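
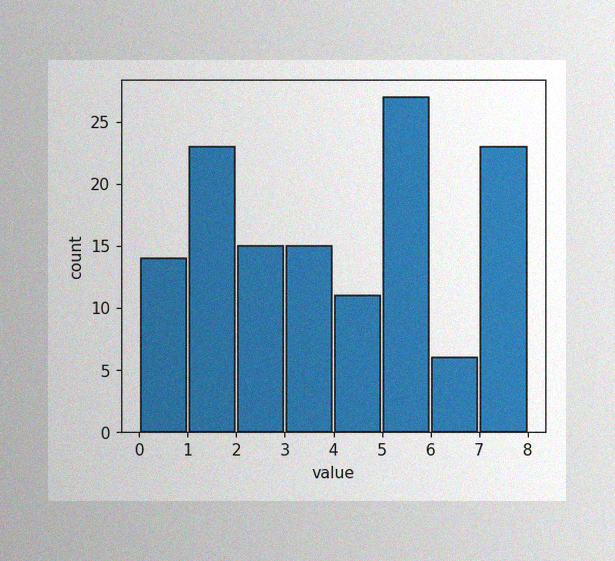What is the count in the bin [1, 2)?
23

The image has some photo noise and uneven lighting. The [1, 2) bin has height 23.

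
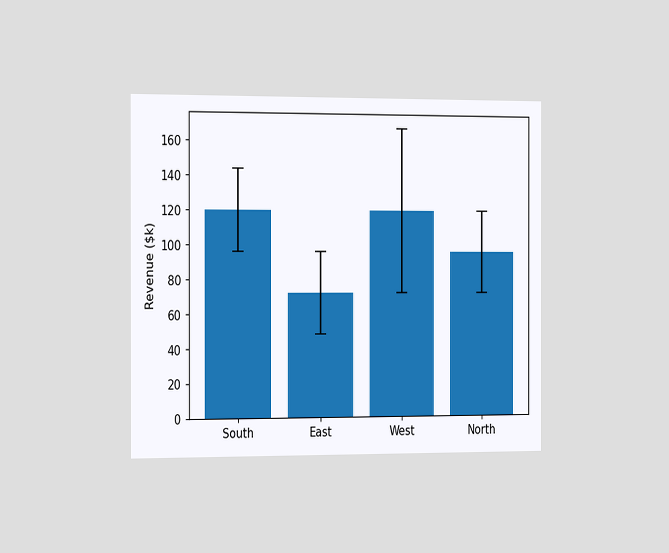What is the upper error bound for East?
The chart is viewed slightly from the left. The East bar's upper whisker reaches $96k.

$96k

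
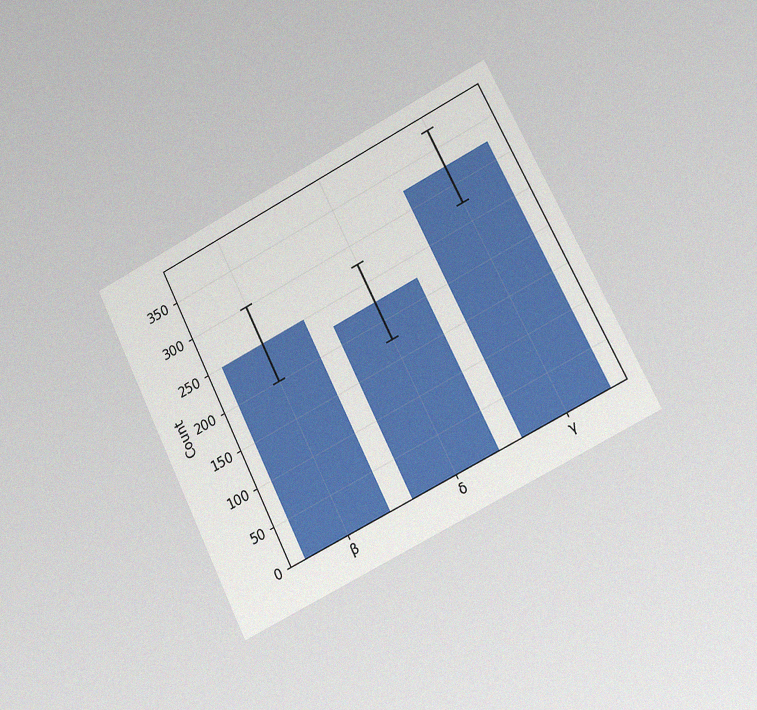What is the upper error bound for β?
The chart is tilted about 26° counter-clockwise and viewed slightly from the right, with some photo noise. The β bar's upper whisker reaches 300.

300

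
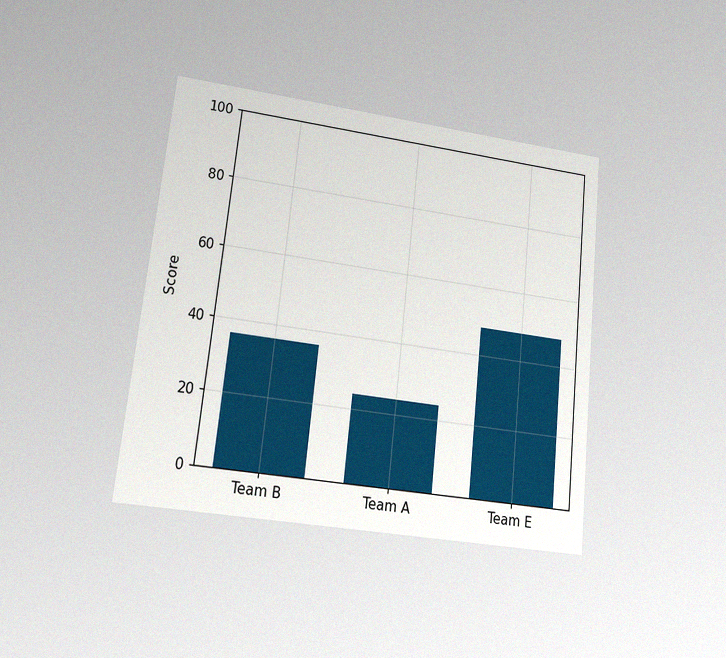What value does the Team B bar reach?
36

The chart is tilted about 6° clockwise and viewed at a slight angle, with some photo noise. Reading along the chart's y-axis, the Team B bar reaches 36.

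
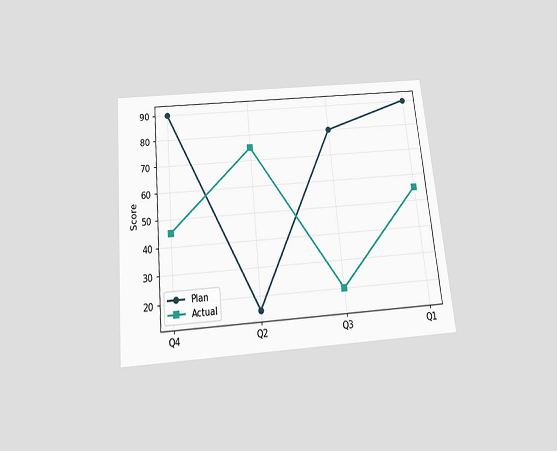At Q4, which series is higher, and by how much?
Plan, by 45

The chart is tilted about 5° counter-clockwise and viewed slightly from below. At Q4, Plan sits above the other line by 45.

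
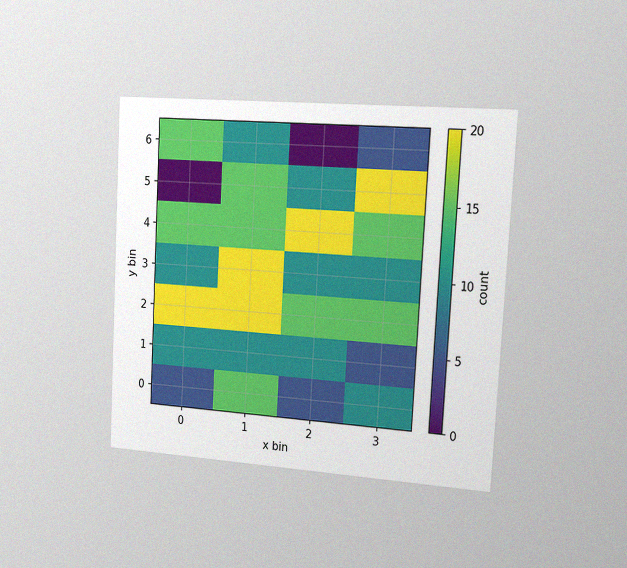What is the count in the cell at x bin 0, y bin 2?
20

The chart is tilted about 3° clockwise and viewed slightly from the right, with some photo noise. Matching the cell (0, 2) against the colorbar gives 20.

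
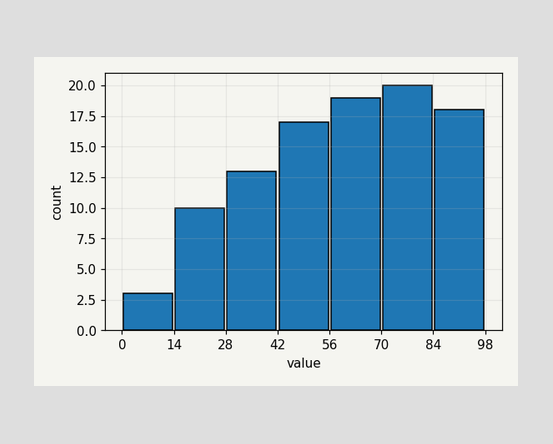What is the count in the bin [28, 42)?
13

The [28, 42) bin has height 13.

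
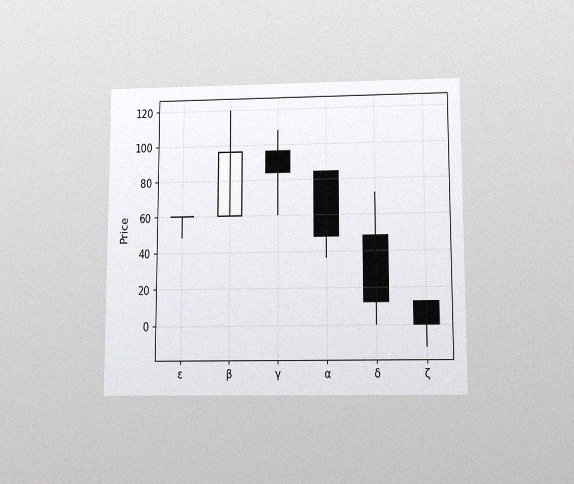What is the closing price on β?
96

The chart is viewed slightly from below, with some photo noise. The β candle closes at 96.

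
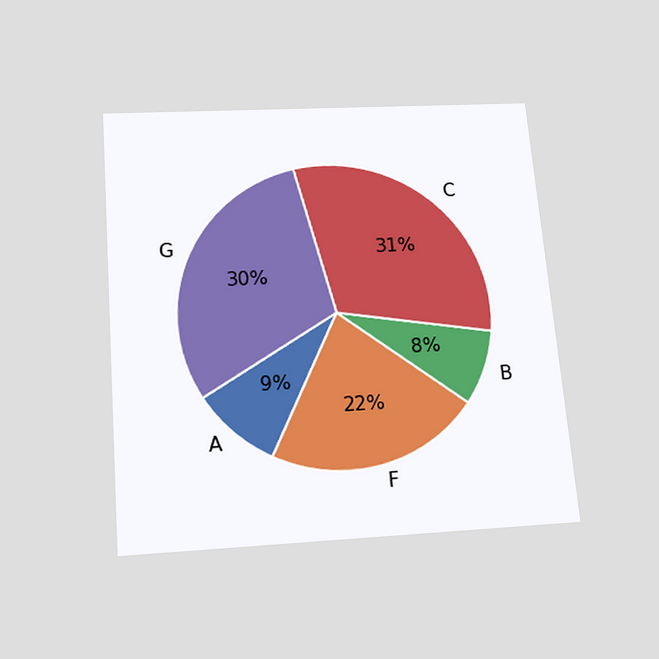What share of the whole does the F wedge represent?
The chart is tilted about 5° counter-clockwise and viewed slightly from below. The F slice takes up 22% of the pie.

22%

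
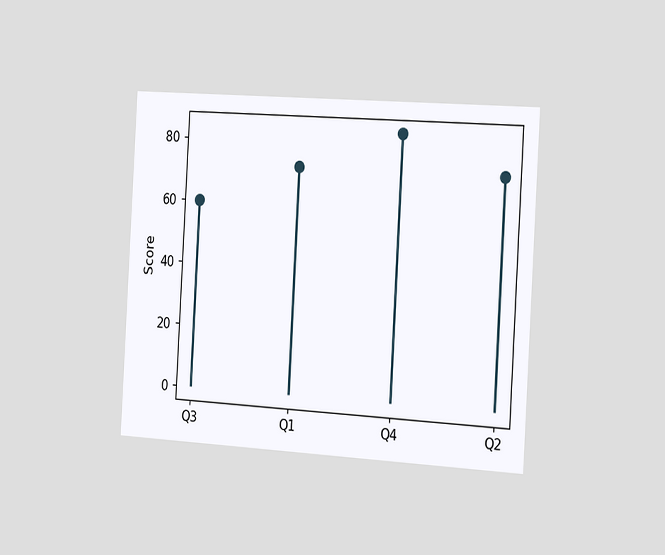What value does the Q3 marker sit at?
The chart is tilted about 3° clockwise and viewed slightly from the right. The Q3 marker sits at 60.

60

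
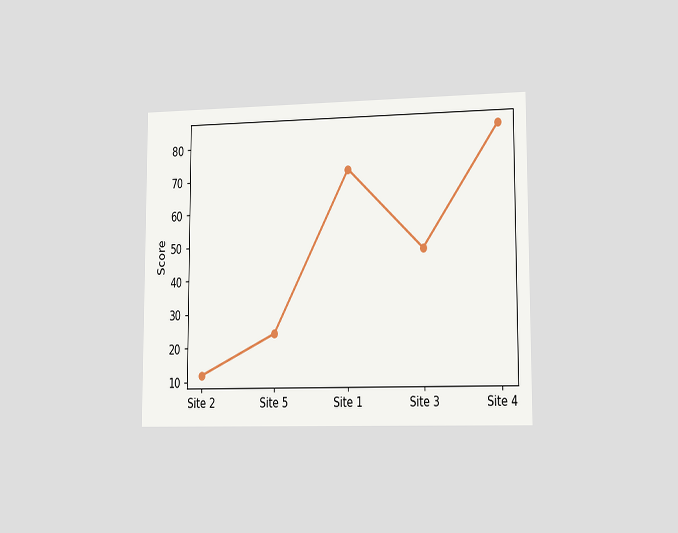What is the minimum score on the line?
12

The chart is viewed slightly from the right. The lowest point is at Site 2, and reading across to the y-axis gives 12.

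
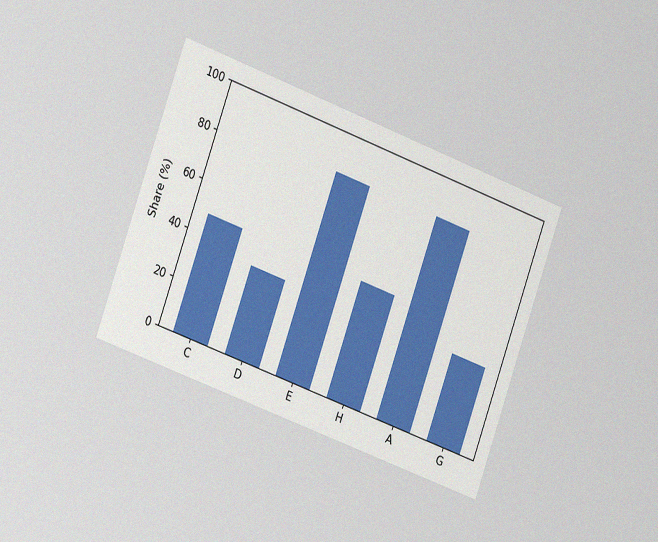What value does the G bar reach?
The chart is tilted about 20° clockwise and viewed slightly from the left, with some photo noise. Reading along the chart's y-axis, the G bar reaches 36%.

36%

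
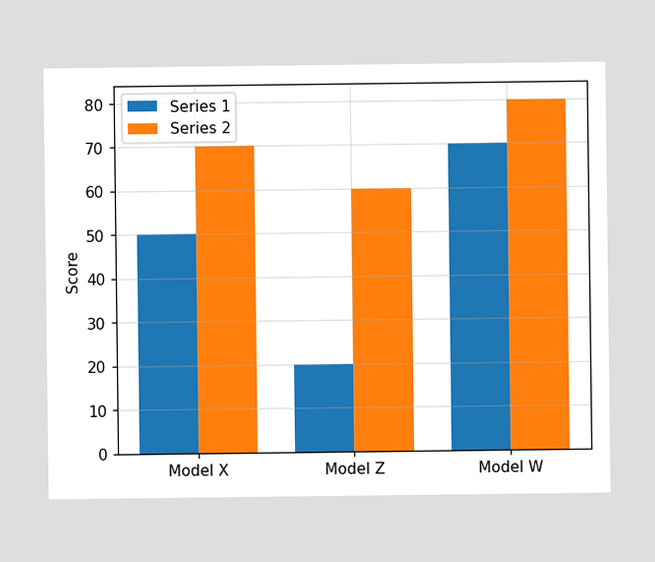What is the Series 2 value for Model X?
The Series 2 bar at Model X reaches 70 on the y-axis.

70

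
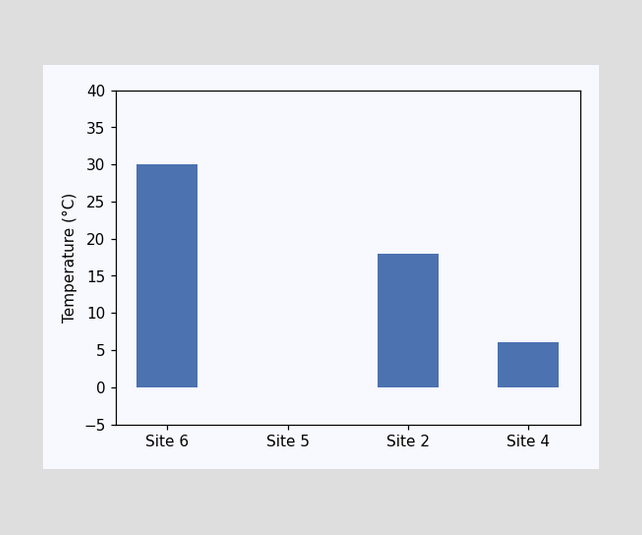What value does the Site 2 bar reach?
Reading along the chart's y-axis, the Site 2 bar reaches 18°C.

18°C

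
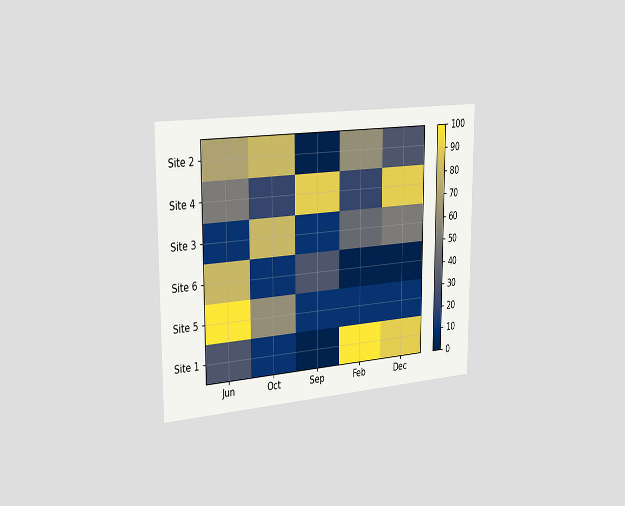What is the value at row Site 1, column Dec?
The chart is viewed slightly from the left. Matching cell (Site 1, Dec) against the colorbar gives 90.

90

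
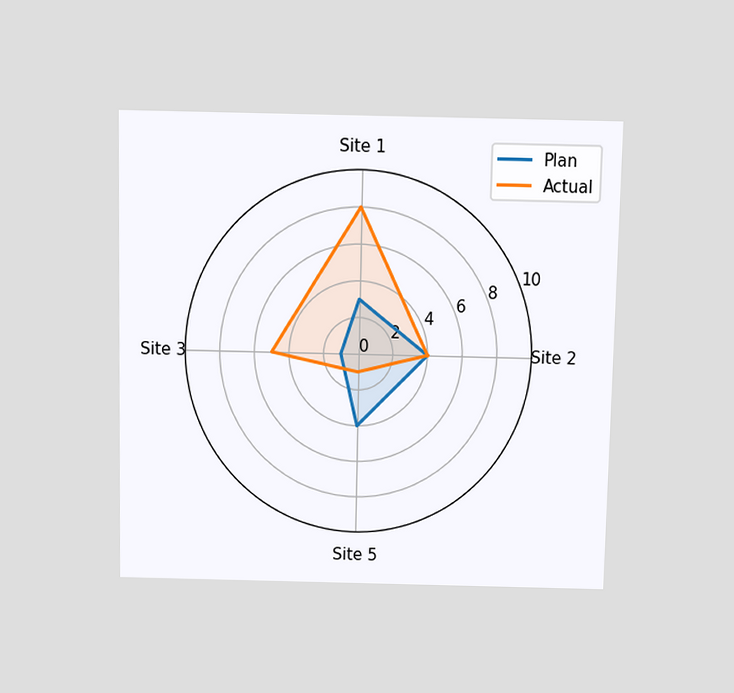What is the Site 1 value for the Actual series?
8

The chart is viewed slightly from above. On the Site 1 axis, Actual reaches 8.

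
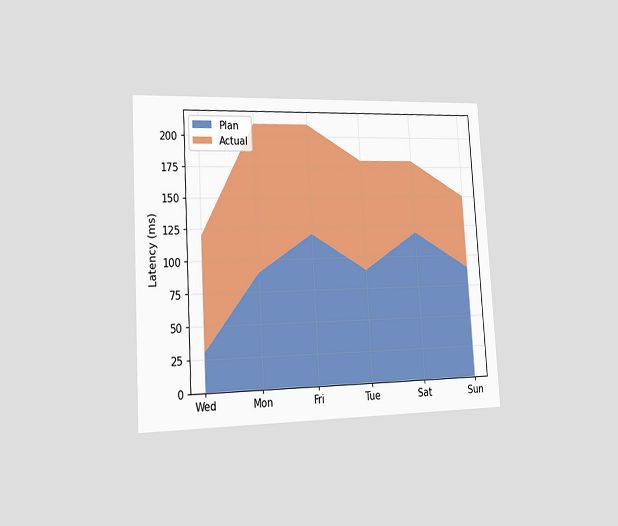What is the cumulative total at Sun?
150ms

The chart is tilted about 3° counter-clockwise and viewed slightly from the left. The stacked total at Sun reaches 150ms.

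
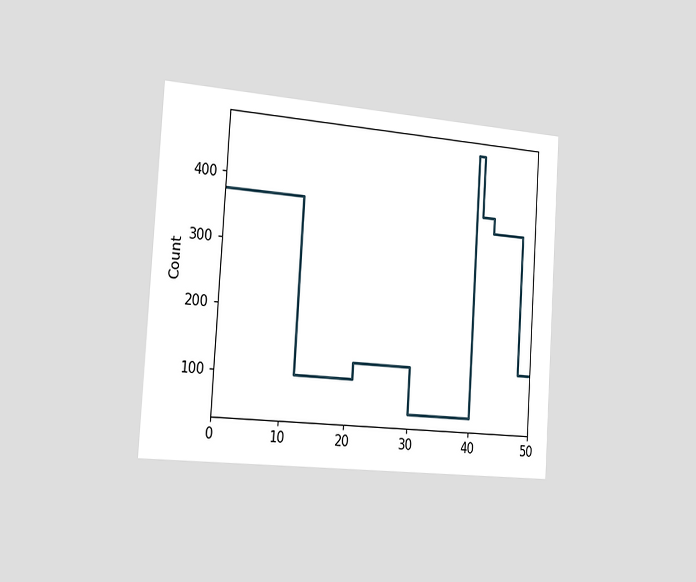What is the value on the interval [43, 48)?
The chart is tilted about 4° clockwise and viewed slightly from the left. On [43, 48) the step sits at 350.

350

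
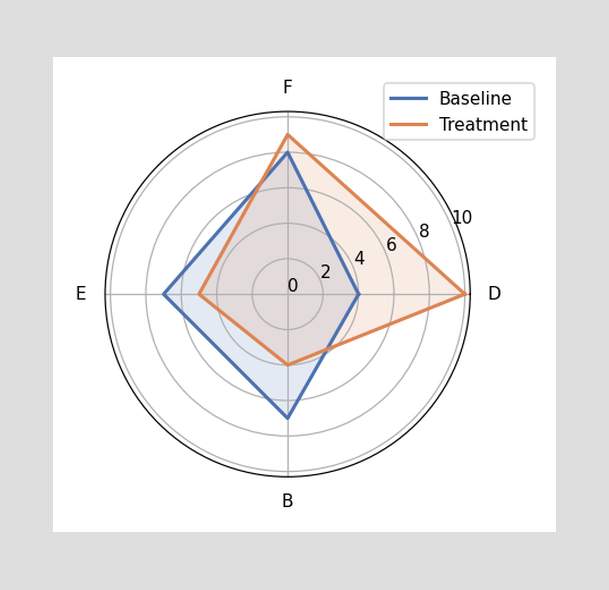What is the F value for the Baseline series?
8

On the F axis, Baseline reaches 8.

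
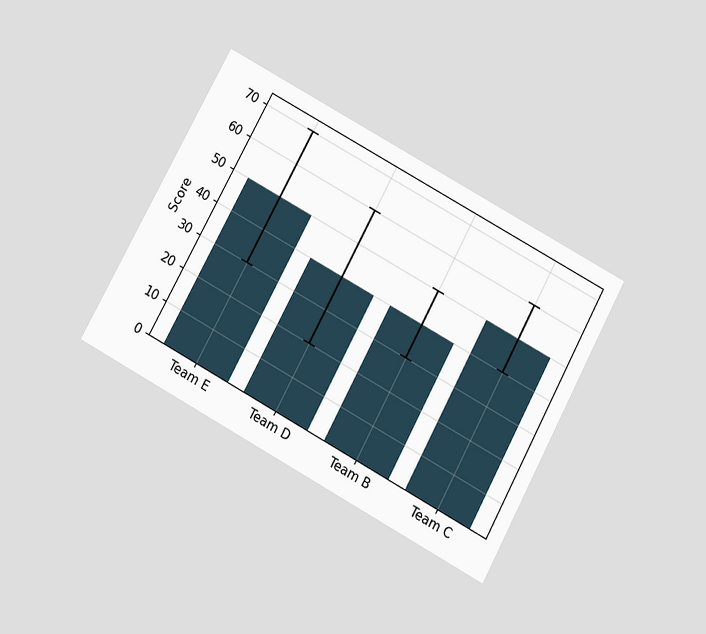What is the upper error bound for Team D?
60

The chart is tilted about 28° clockwise and viewed slightly from below. The Team D bar's upper whisker reaches 60.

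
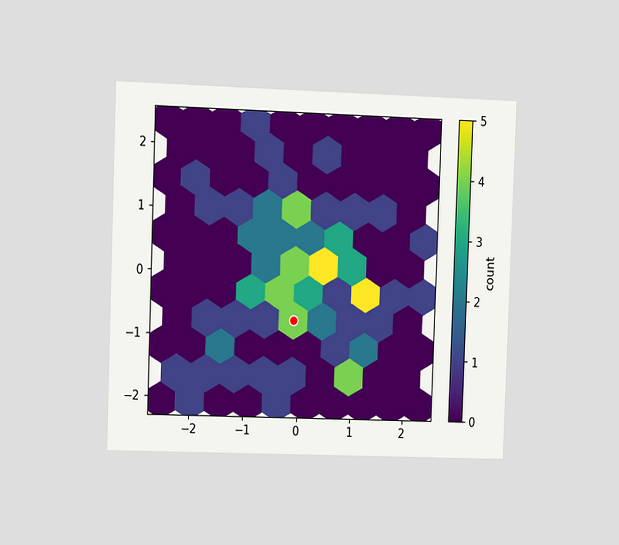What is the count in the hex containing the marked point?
The chart is tilted about 2° clockwise and viewed slightly from the left. The marked hex reads 4 on the colorbar.

4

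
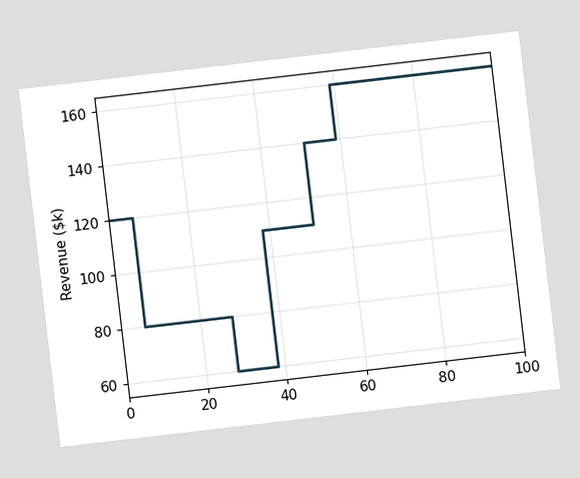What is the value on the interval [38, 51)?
The chart is tilted about 7° counter-clockwise. On [38, 51) the step sits at $110k.

$110k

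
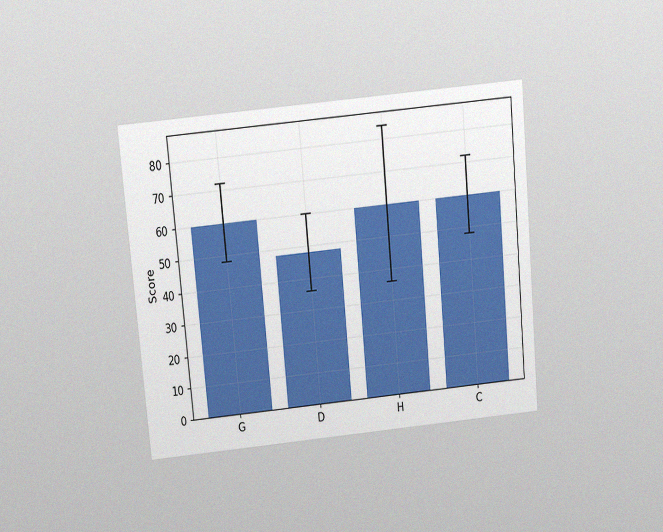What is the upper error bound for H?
84

The chart is tilted about 5° counter-clockwise and viewed slightly from above, with some photo noise. The H bar's upper whisker reaches 84.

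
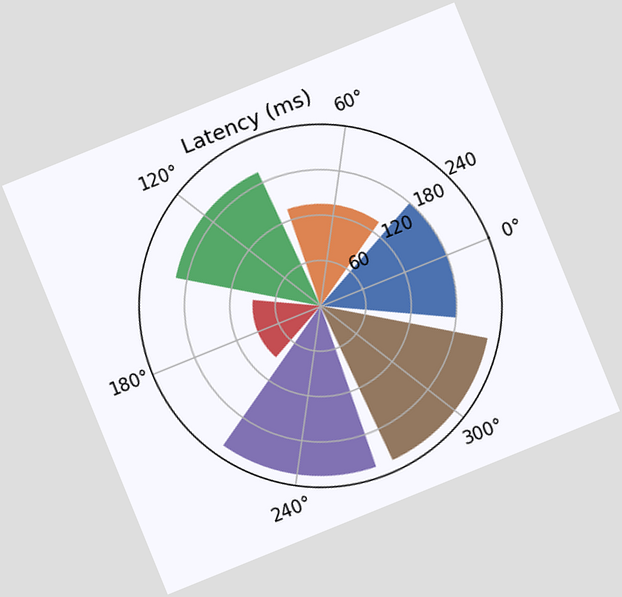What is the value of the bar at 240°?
225ms

The chart is tilted about 22° counter-clockwise. The bar at 240° reaches 225ms on the radial axis.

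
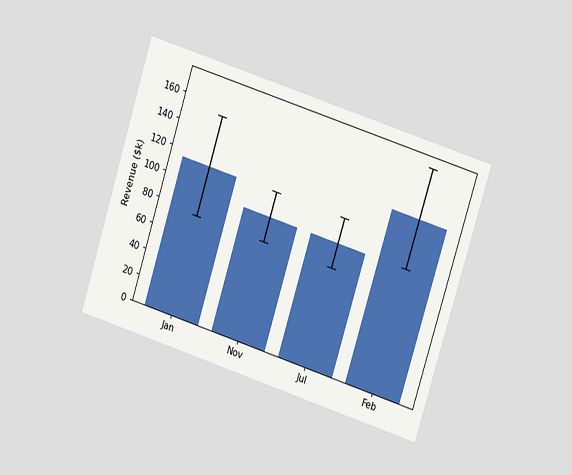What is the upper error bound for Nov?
The chart is tilted about 18° clockwise and viewed at a slight angle. The Nov bar's upper whisker reaches $114k.

$114k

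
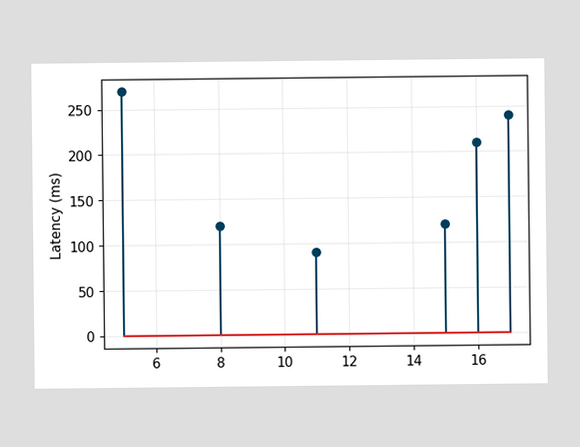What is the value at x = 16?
The stem at x=16 reaches 210ms.

210ms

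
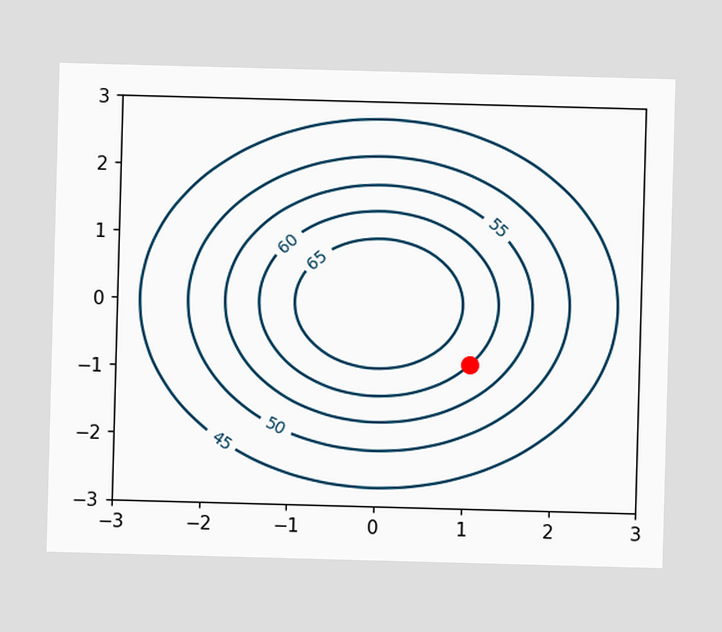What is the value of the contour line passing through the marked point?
The marked point sits on the contour labelled 60.

60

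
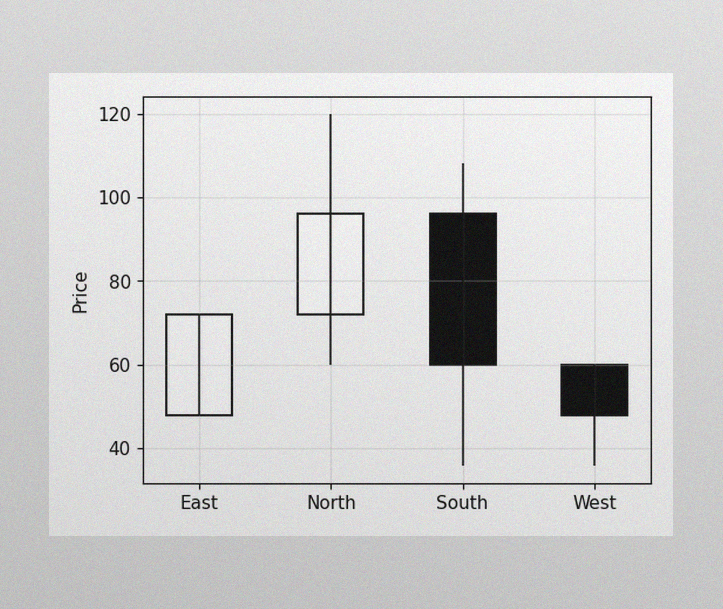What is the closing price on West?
48

The image has some photo noise and uneven lighting. The West candle closes at 48.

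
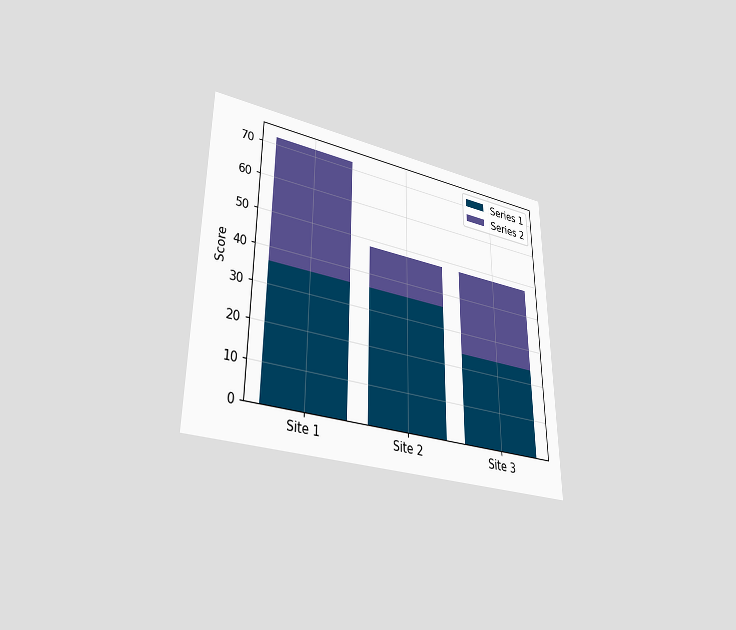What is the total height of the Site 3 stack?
48

The chart is viewed at a slight angle. The Site 3 stack's top reaches 48 on the y-axis.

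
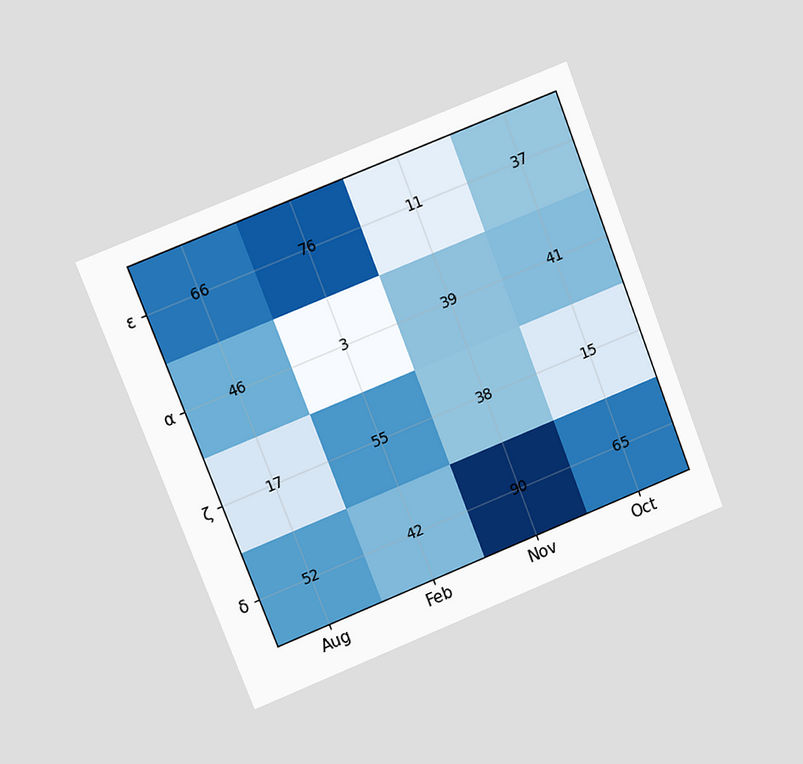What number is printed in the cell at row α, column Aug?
The chart is tilted about 22° counter-clockwise and viewed at a slight angle. The (α, Aug) cell reads 46.

46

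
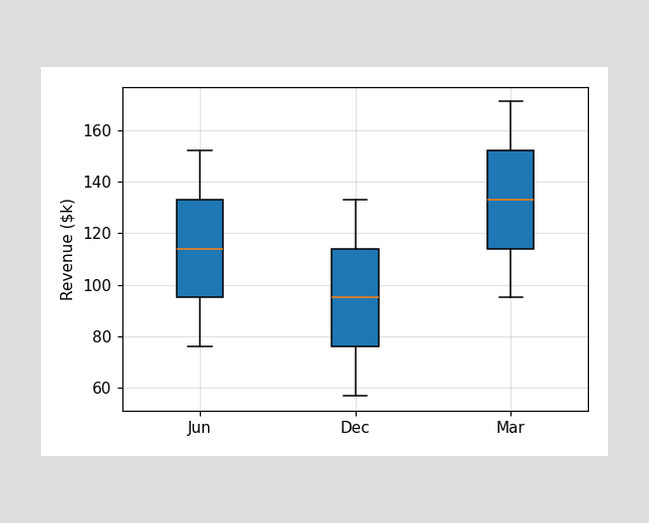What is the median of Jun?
The median line in the Jun box sits at $114k.

$114k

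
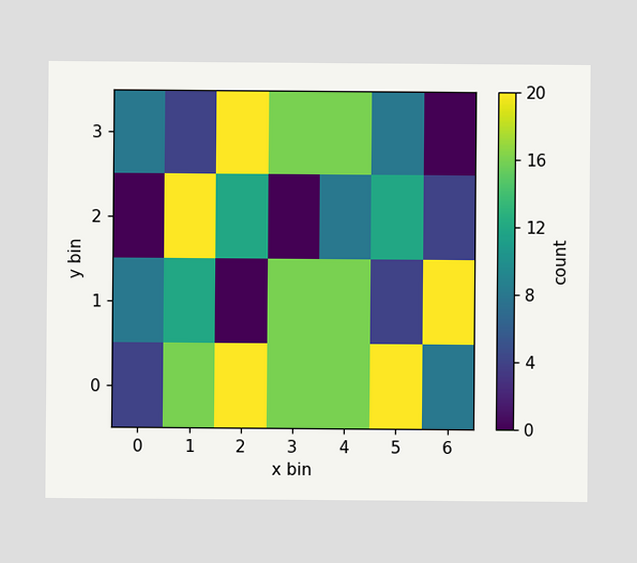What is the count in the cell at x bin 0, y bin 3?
Matching the cell (0, 3) against the colorbar gives 8.

8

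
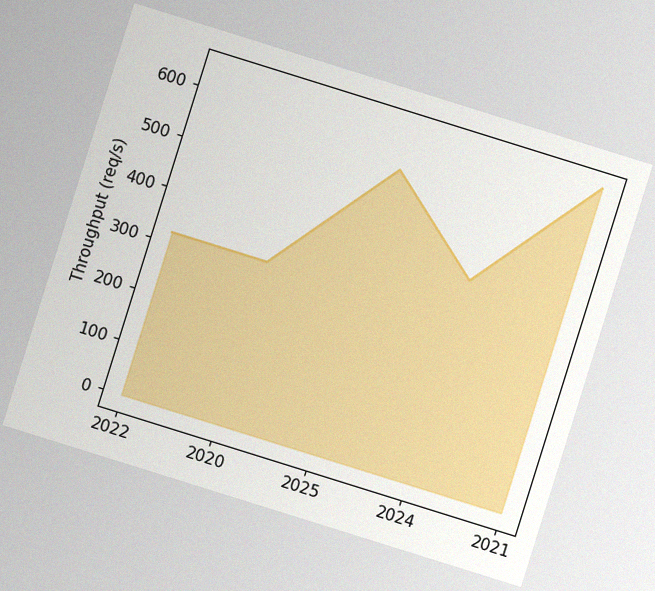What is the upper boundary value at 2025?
560req/s

The chart is tilted about 17° clockwise, with some photo noise. At 2025 the upper boundary is at 560req/s.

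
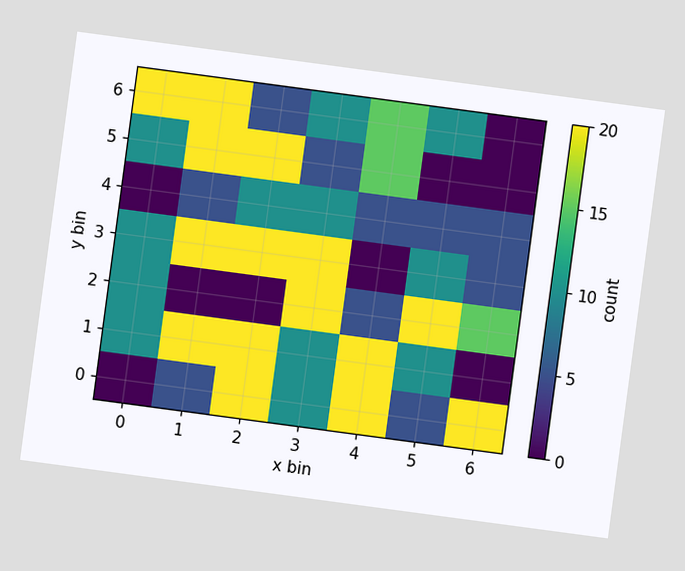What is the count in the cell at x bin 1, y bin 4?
5

The chart is tilted about 8° clockwise. Matching the cell (1, 4) against the colorbar gives 5.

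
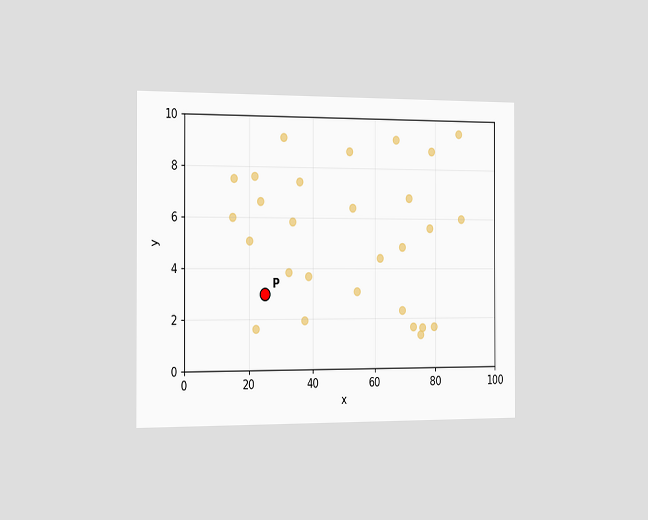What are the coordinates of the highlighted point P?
The chart is viewed slightly from the left. Following the gridlines from P to each axis, P sits at (25, 3).

(25, 3)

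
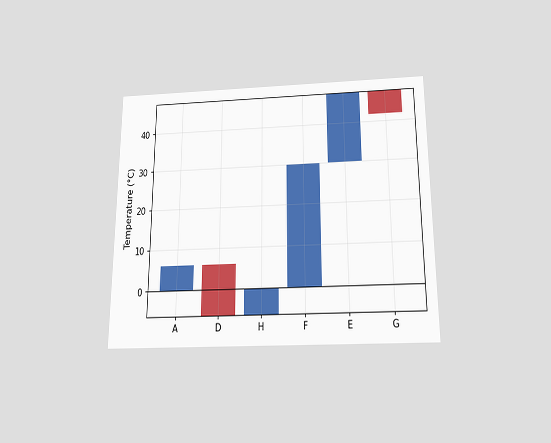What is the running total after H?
0°C

The chart is viewed slightly from below. After H the running total reaches 0°C.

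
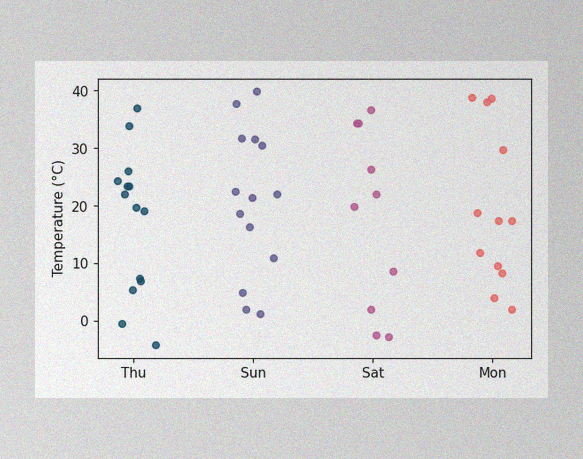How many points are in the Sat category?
The image has some photo noise and uneven lighting. Counting the markers in the Sat column gives 10.

10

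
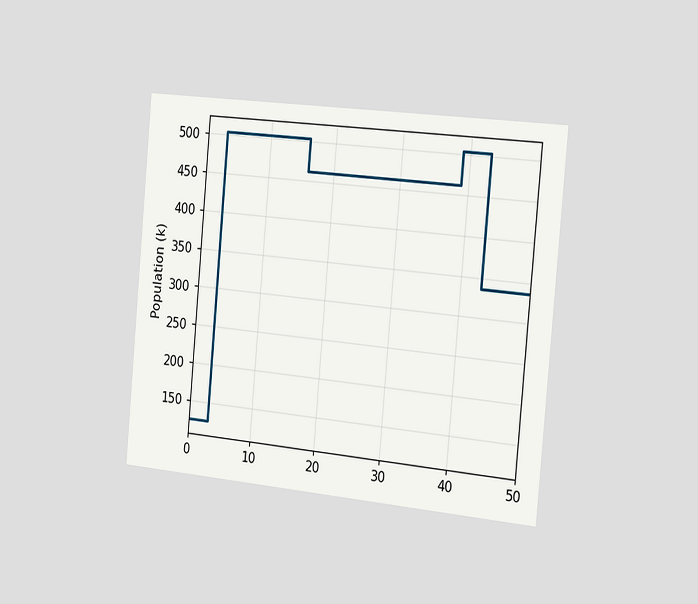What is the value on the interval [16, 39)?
The chart is tilted about 5° clockwise and viewed slightly from the right. On [16, 39) the step sits at 462k.

462k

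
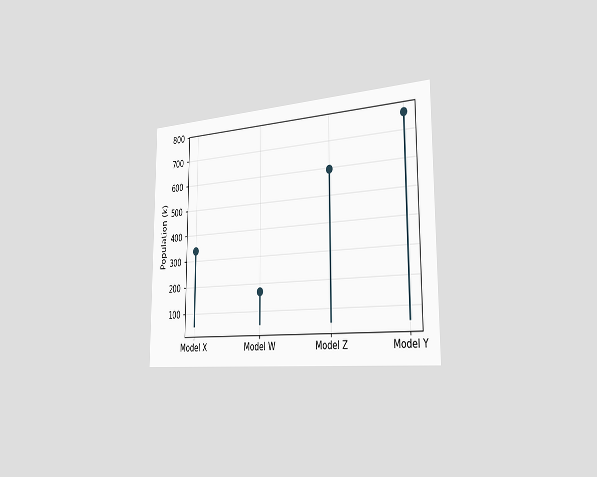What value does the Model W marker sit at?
The chart is viewed slightly from the right. The Model W marker sits at 170k.

170k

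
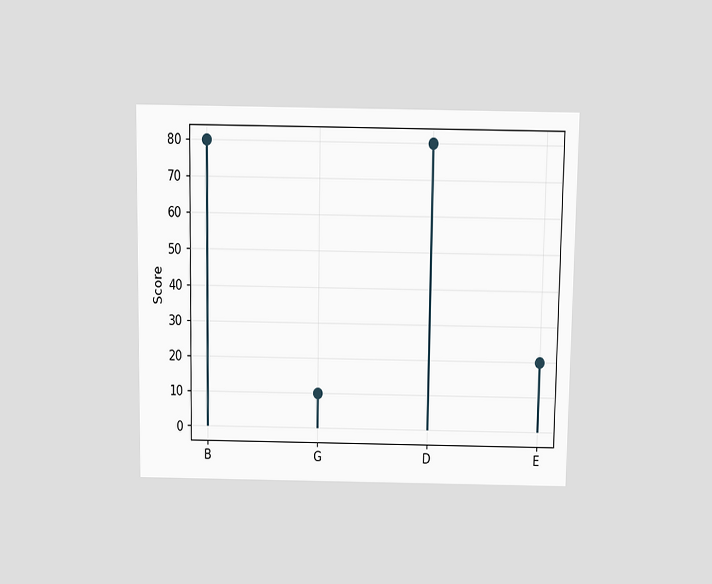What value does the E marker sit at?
20

The chart is viewed slightly from above. The E marker sits at 20.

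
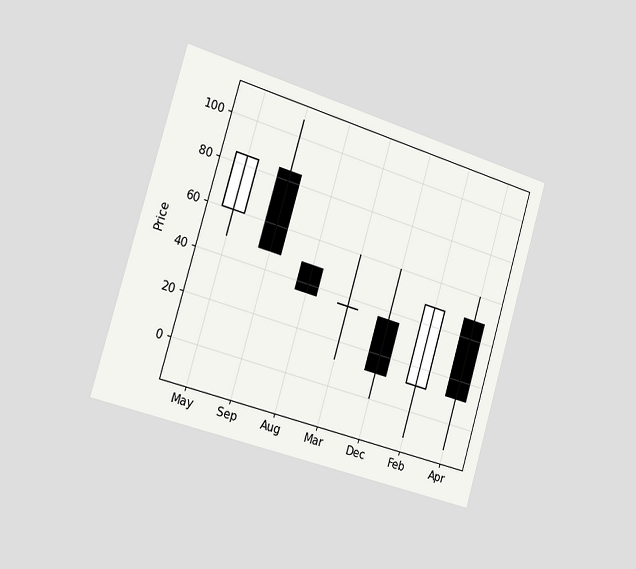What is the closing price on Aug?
The chart is tilted about 16° clockwise and viewed slightly from the left. The Aug candle closes at 36.

36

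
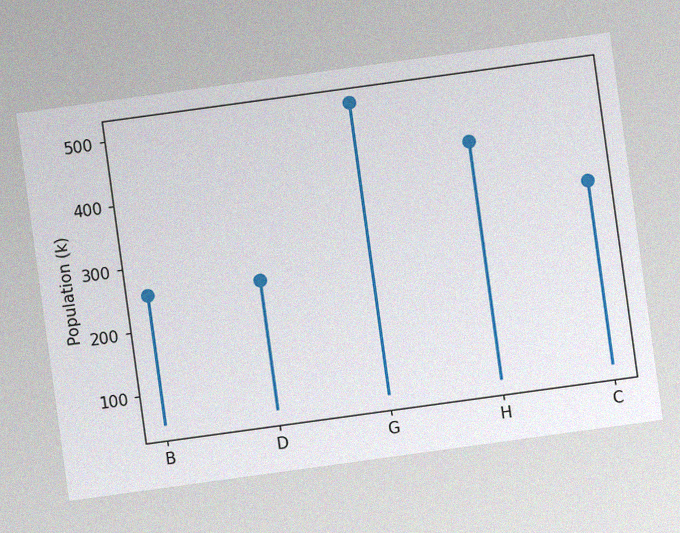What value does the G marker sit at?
The chart is tilted about 8° counter-clockwise, with some photo noise. The G marker sits at 510k.

510k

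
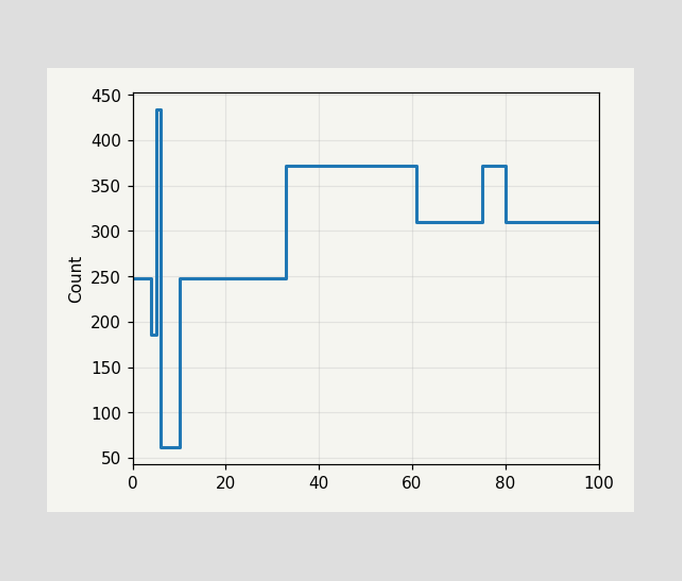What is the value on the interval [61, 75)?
310

On [61, 75) the step sits at 310.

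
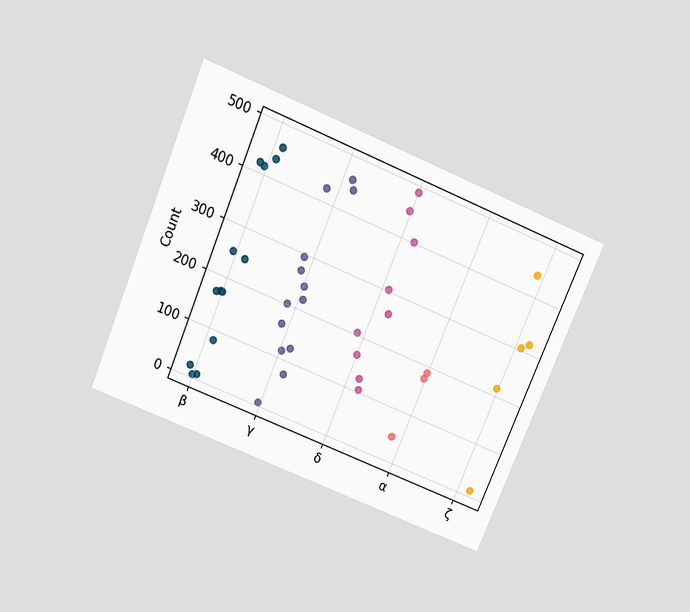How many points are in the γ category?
13

The chart is tilted about 23° clockwise and viewed slightly from above. Counting the markers in the γ column gives 13.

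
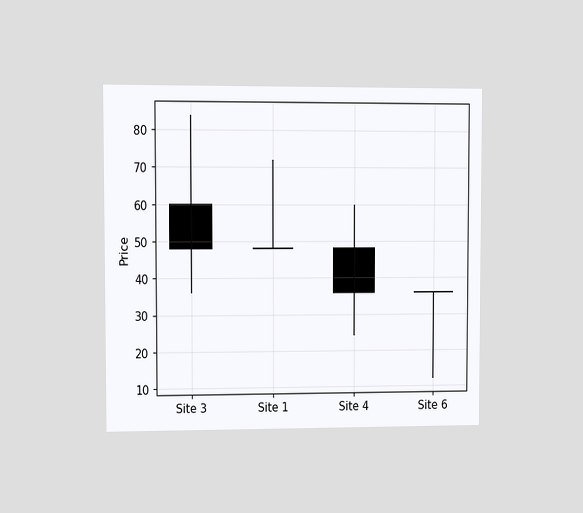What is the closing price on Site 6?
The chart is viewed at a slight angle. The Site 6 candle closes at 36.

36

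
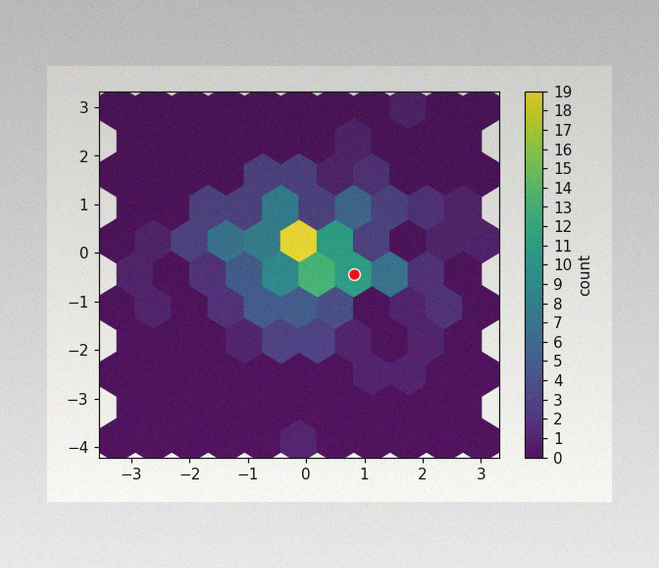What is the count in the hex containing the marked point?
The image has some photo noise and uneven lighting. The marked hex reads 11 on the colorbar.

11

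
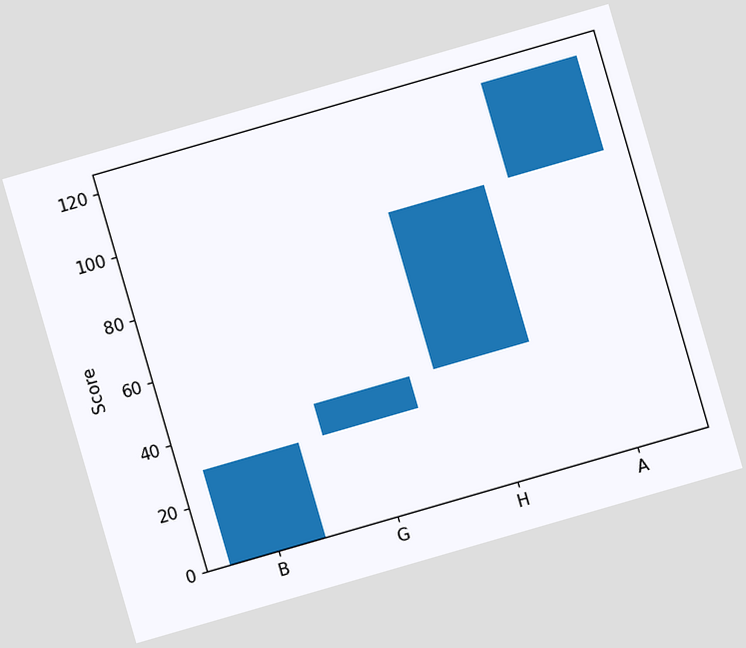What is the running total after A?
The chart is tilted about 16° counter-clockwise. After A the running total reaches 120.

120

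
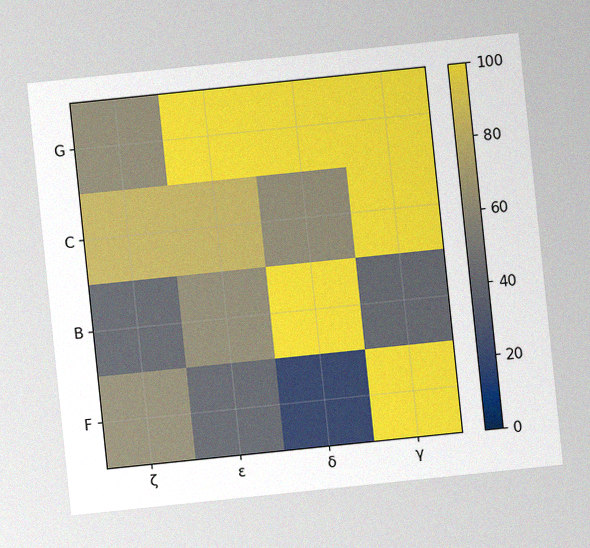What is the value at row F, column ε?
40

The chart is tilted about 6° counter-clockwise, with some photo noise. Matching cell (F, ε) against the colorbar gives 40.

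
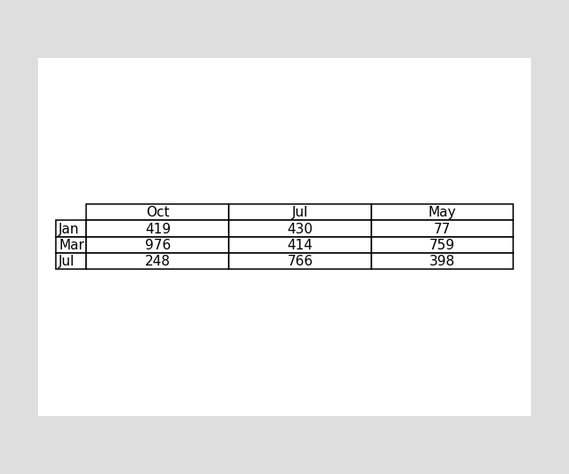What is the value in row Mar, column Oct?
976

The (Mar, Oct) cell reads 976.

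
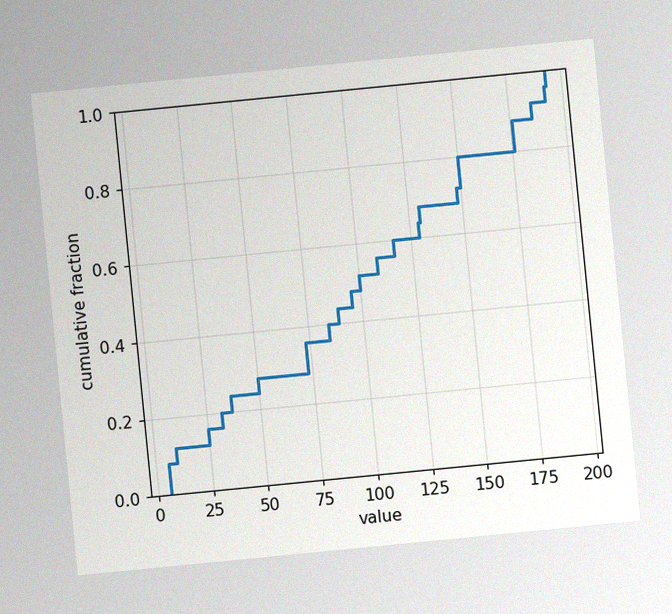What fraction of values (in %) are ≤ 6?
The chart is tilted about 6° counter-clockwise, with some photo noise. At x=6 the ECDF step is at 8%.

8%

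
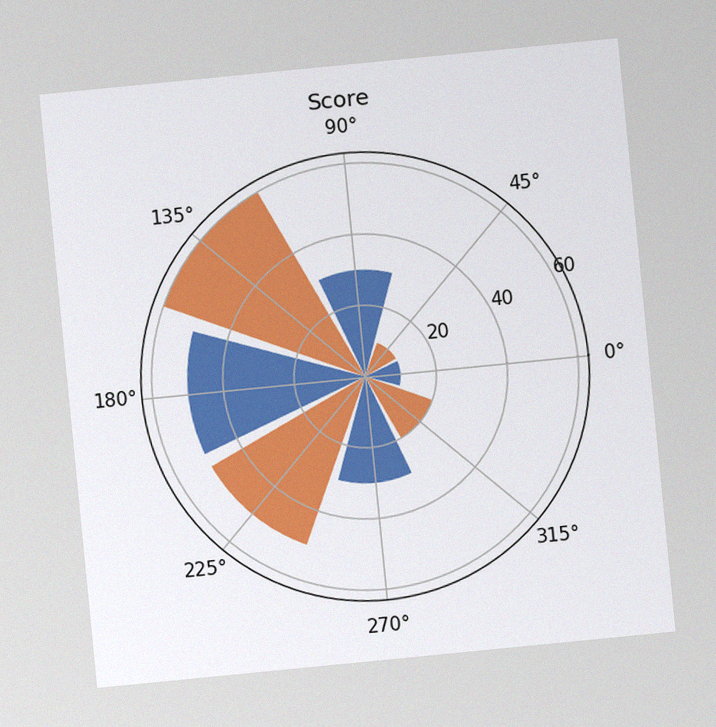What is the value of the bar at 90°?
The chart is tilted about 6° counter-clockwise, with some photo noise. The bar at 90° reaches 30 on the radial axis.

30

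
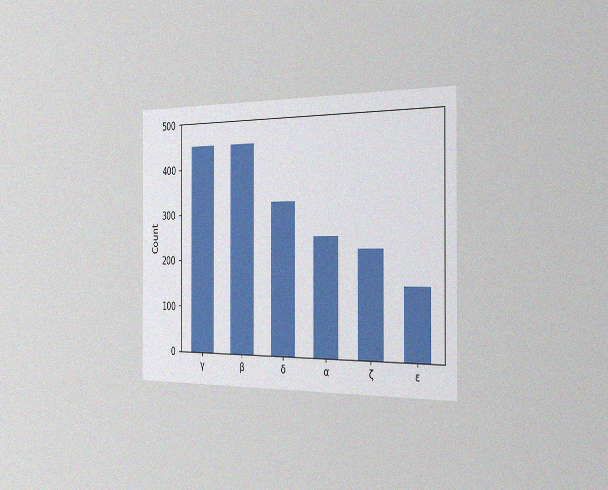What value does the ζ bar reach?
The chart is viewed slightly from the right, with some photo noise. Reading along the chart's y-axis, the ζ bar reaches 225.

225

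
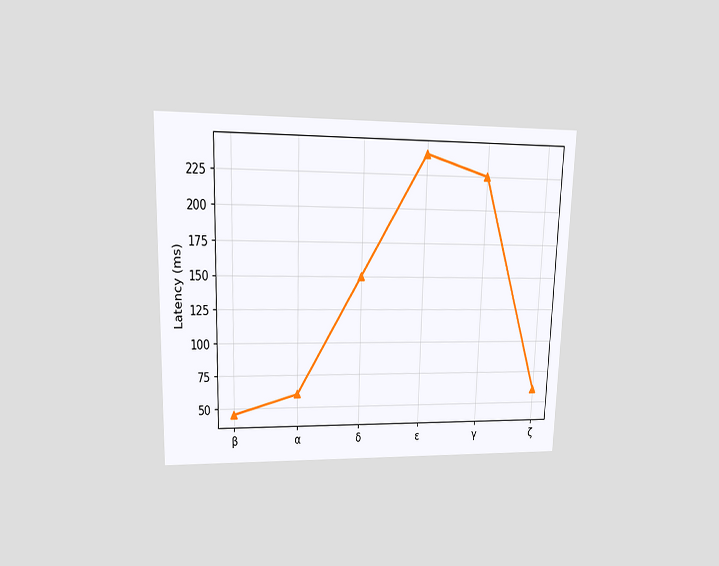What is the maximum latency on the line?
The chart is viewed at a slight angle. The highest point is at ε, and reading across to the y-axis gives 240ms.

240ms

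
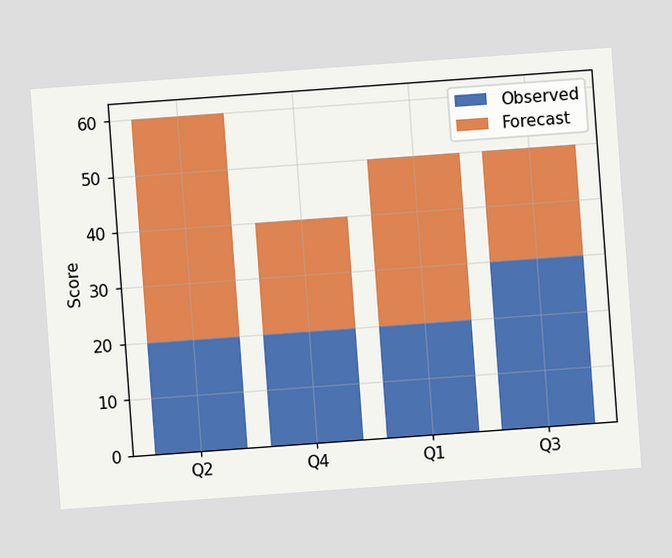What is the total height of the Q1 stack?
50

The chart is tilted about 4° counter-clockwise. The Q1 stack's top reaches 50 on the y-axis.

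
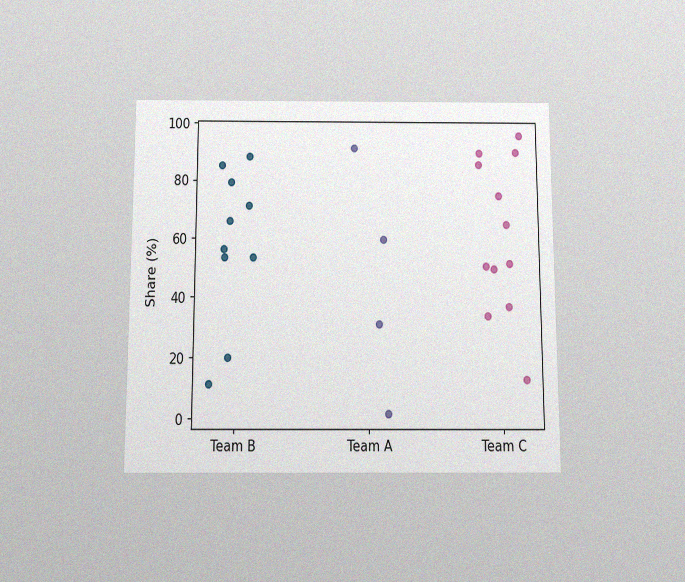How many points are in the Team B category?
The chart is viewed slightly from below, with some photo noise. Counting the markers in the Team B column gives 10.

10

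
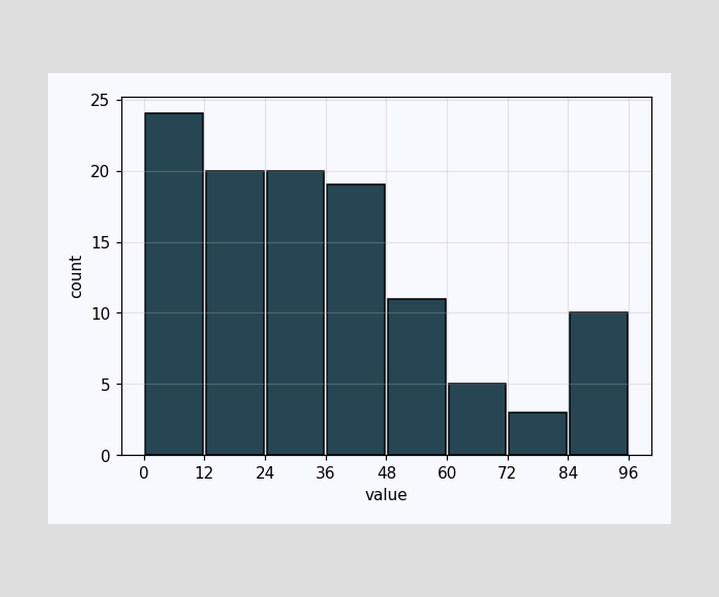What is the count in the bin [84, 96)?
10

The [84, 96) bin has height 10.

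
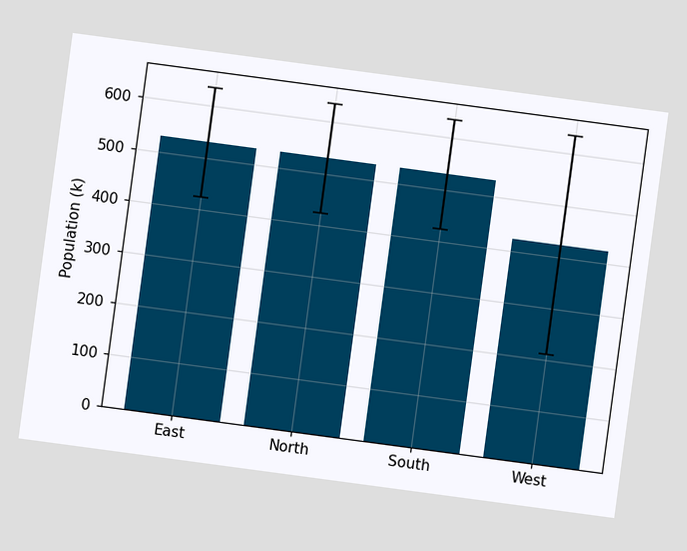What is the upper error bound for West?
The chart is tilted about 8° clockwise. The West bar's upper whisker reaches 636k.

636k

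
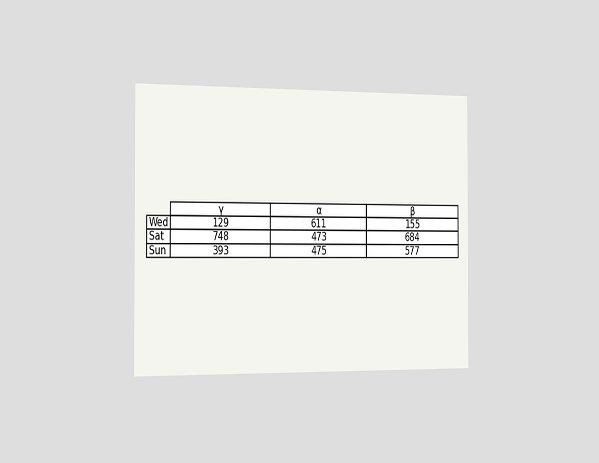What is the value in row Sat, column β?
684

The chart is viewed slightly from the left. The (Sat, β) cell reads 684.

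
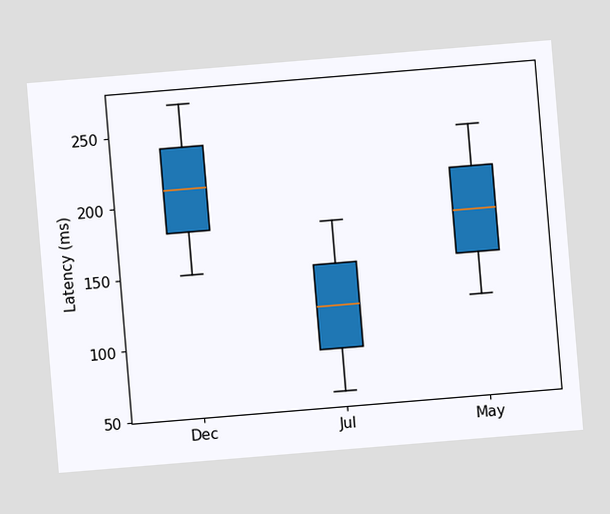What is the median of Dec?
210ms

The chart is tilted about 5° counter-clockwise. The median line in the Dec box sits at 210ms.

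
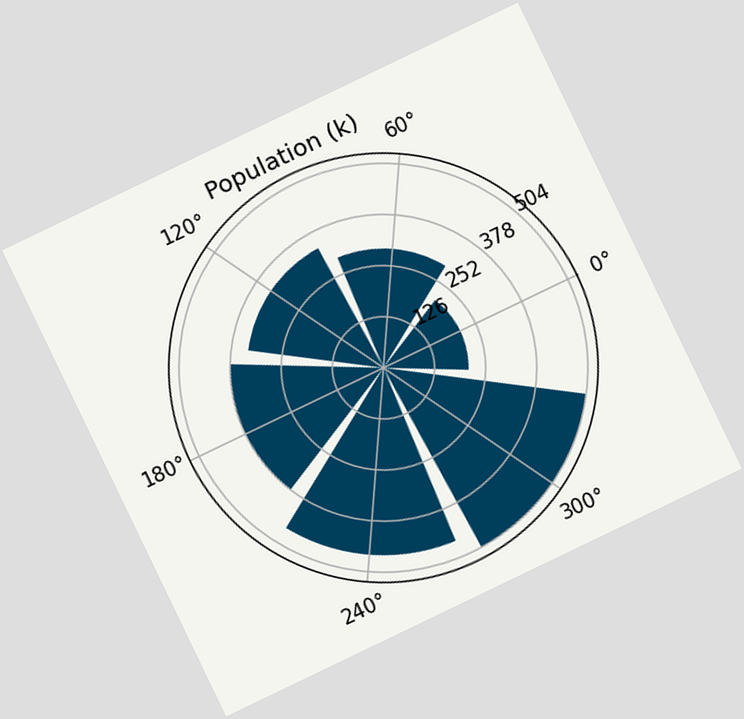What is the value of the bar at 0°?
210k

The chart is tilted about 26° counter-clockwise. The bar at 0° reaches 210k on the radial axis.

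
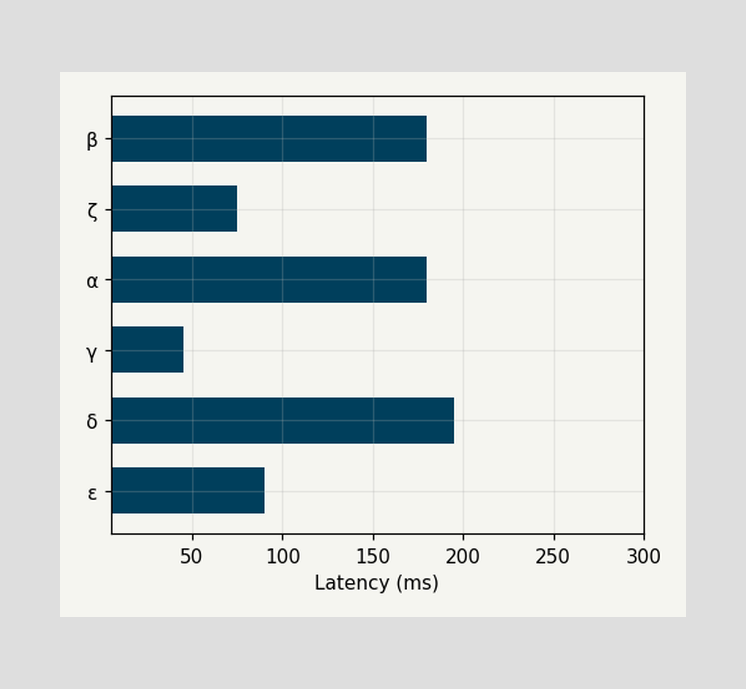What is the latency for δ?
Reading along the chart's x-axis, the δ bar reaches 195ms.

195ms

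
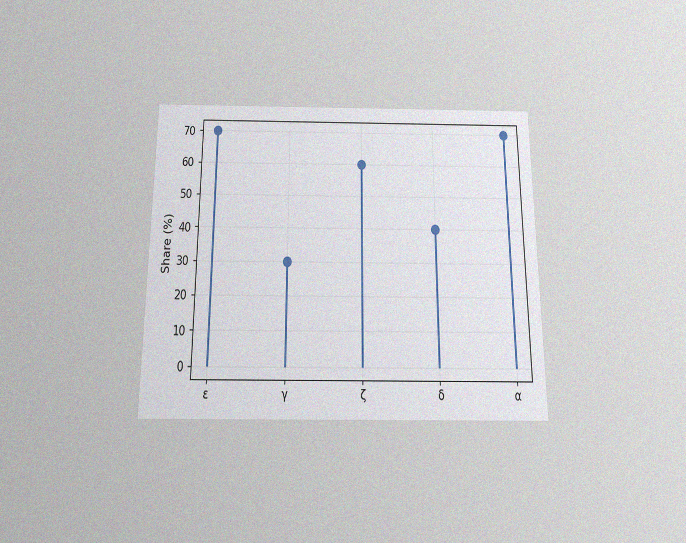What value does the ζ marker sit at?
The chart is viewed slightly from below, with some photo noise. The ζ marker sits at 60%.

60%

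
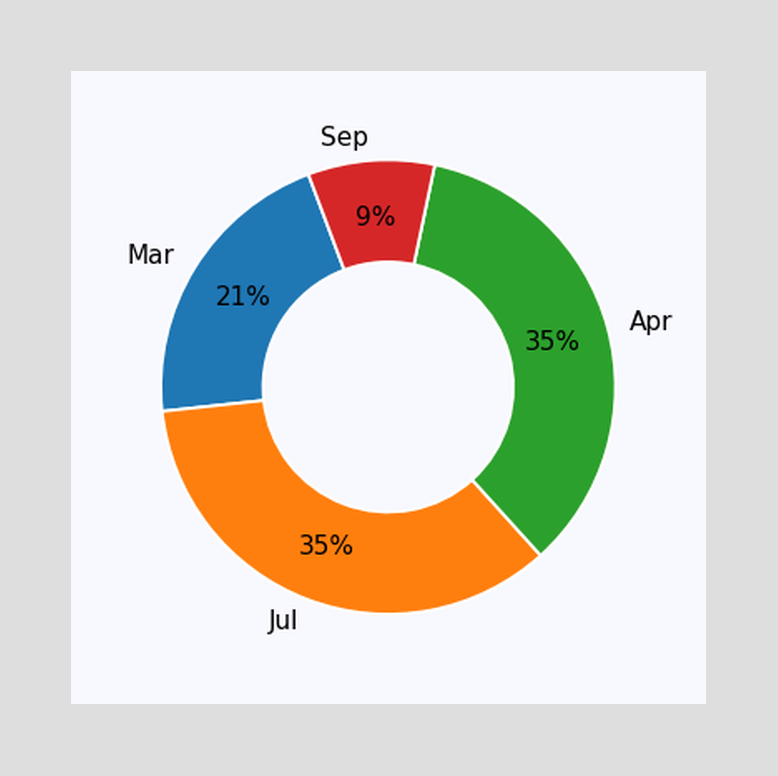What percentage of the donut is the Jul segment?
35%

The Jul segment takes up 35% of the ring.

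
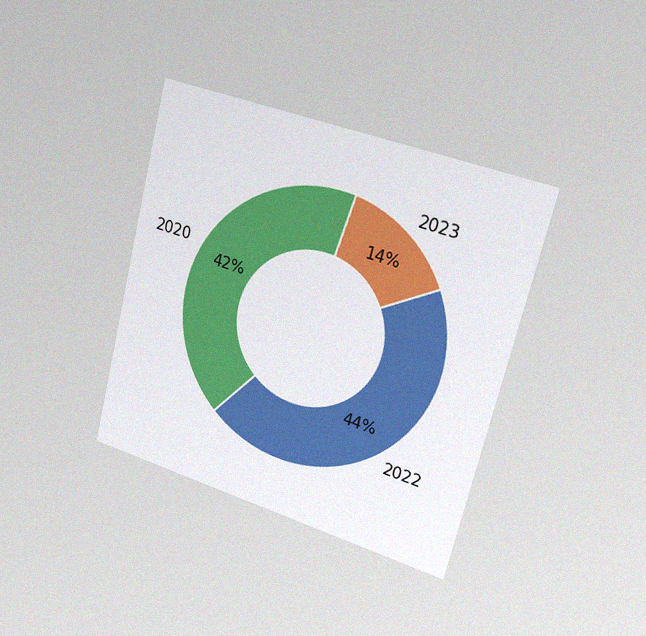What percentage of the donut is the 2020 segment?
The chart is tilted about 14° clockwise and viewed slightly from the right, with some photo noise. The 2020 segment takes up 42% of the ring.

42%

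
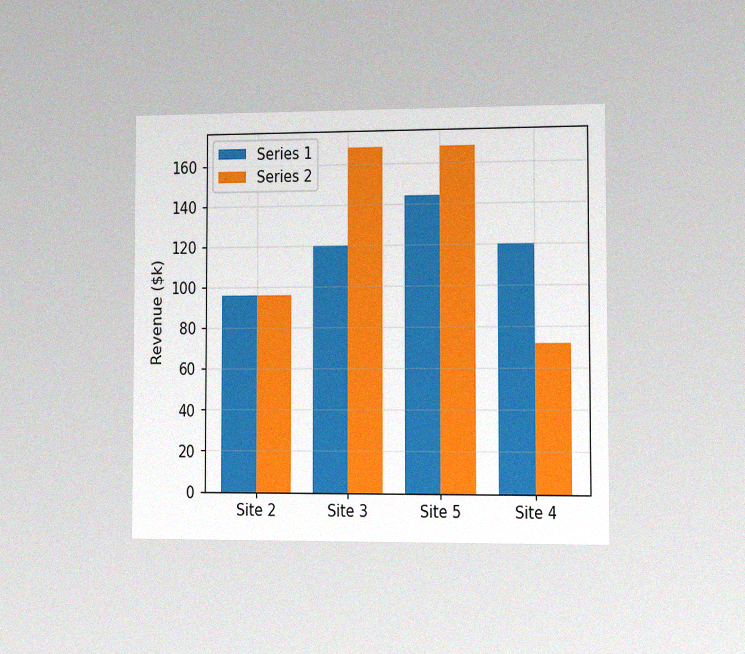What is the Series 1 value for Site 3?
The chart is viewed slightly from the right, with some photo noise. The Series 1 bar at Site 3 reaches $120k on the y-axis.

$120k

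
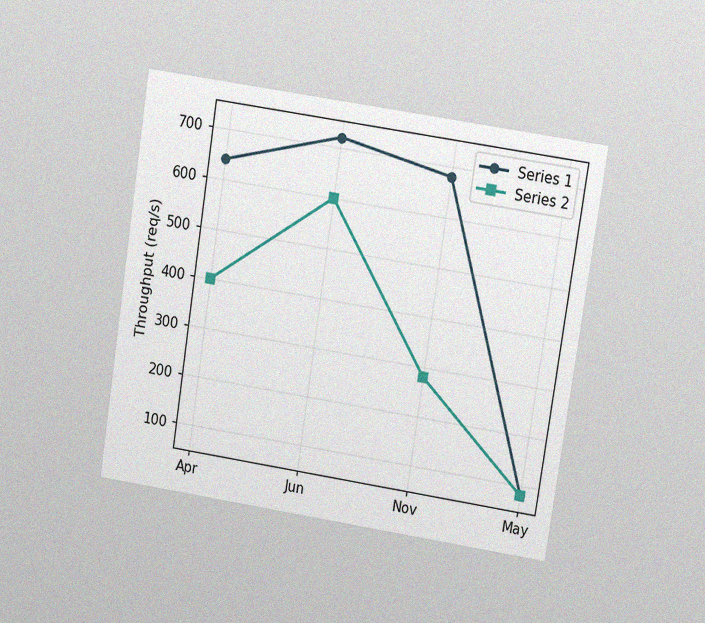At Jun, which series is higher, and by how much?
Series 1, by 120req/s

The chart is tilted about 9° clockwise and viewed at a slight angle, with some photo noise. At Jun, Series 1 sits above the other line by 120req/s.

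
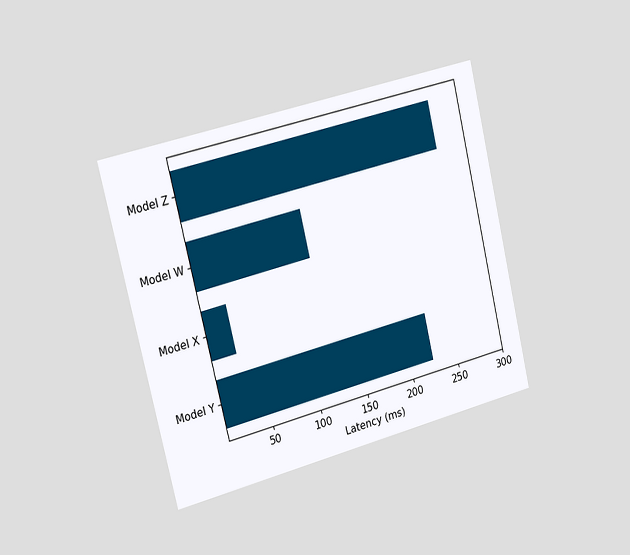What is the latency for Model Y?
225ms

The chart is tilted about 13° counter-clockwise and viewed slightly from the left. Reading along the chart's x-axis, the Model Y bar reaches 225ms.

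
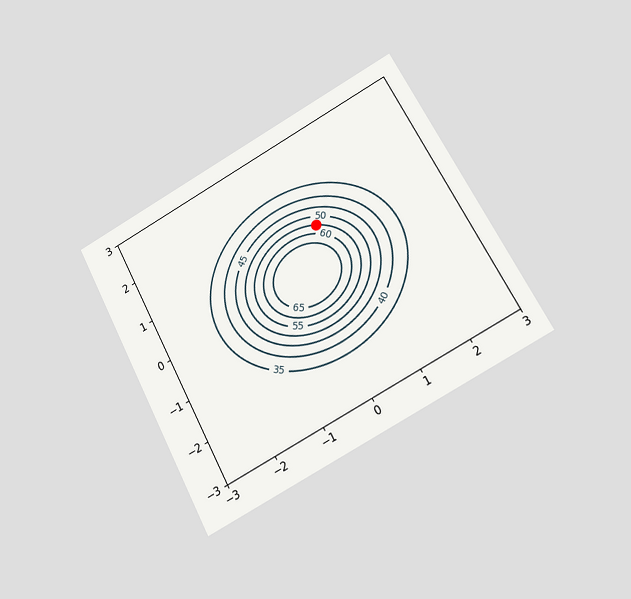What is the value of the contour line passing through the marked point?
The chart is tilted about 28° counter-clockwise and viewed at a slight angle. The marked point sits on the contour labelled 55.

55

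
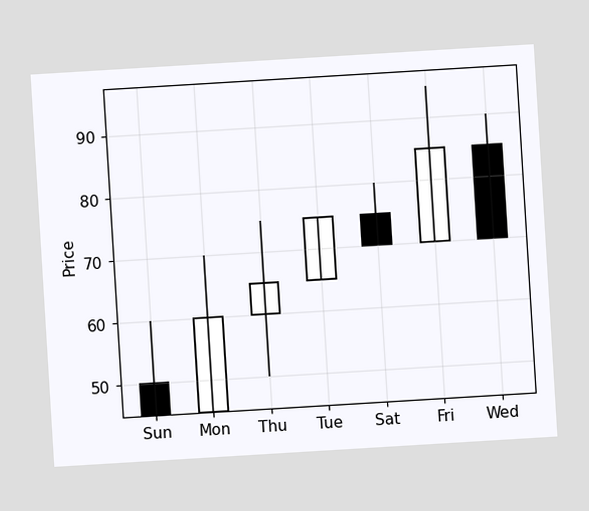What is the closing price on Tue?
The chart is tilted about 3° counter-clockwise. The Tue candle closes at 75.

75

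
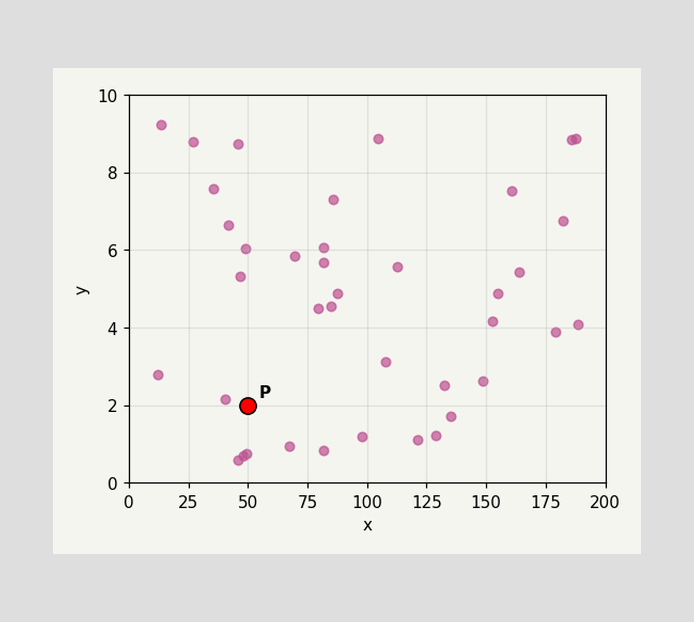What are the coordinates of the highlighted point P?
Following the gridlines from P to each axis, P sits at (50, 2).

(50, 2)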